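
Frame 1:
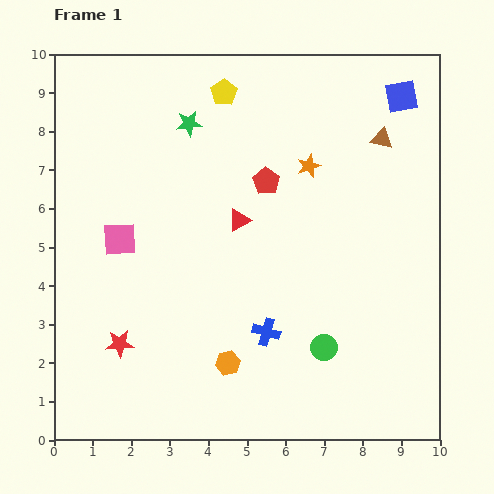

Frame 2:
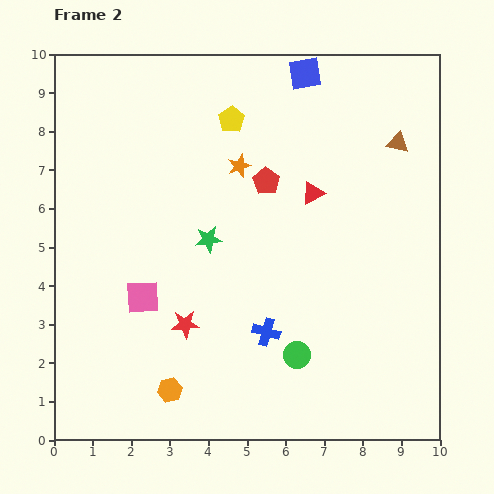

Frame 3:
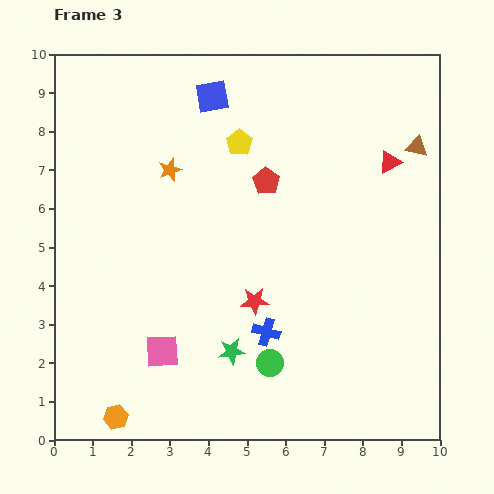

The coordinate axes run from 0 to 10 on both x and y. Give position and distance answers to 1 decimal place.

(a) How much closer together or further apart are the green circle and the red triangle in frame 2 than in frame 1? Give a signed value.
+0.2

Distance in frame 1: 4.0. Distance in frame 2: 4.2.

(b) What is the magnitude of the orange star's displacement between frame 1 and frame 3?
3.6

The orange star moved from (6.6, 7.1) to (3.0, 7.0), a distance of √(3.6² + 0.1²) ≈ 3.6.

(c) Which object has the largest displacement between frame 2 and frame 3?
the green star

(moved 3.0; next 2.5)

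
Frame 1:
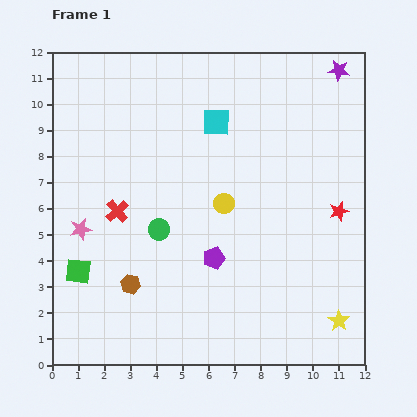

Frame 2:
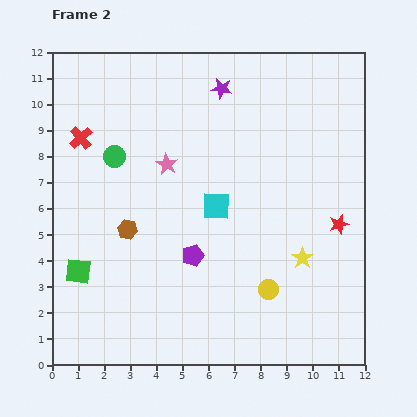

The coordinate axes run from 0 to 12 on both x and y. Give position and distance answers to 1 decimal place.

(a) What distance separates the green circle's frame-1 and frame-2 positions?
3.3

The green circle moved from (4.1, 5.2) to (2.4, 8.0), a distance of √(1.7² + 2.8²) ≈ 3.3.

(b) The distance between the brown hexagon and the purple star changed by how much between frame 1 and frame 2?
-5.0

Distance in frame 1: 11.5. Distance in frame 2: 6.5.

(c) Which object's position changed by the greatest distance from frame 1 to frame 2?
the purple star

(moved 4.6; next 4.1)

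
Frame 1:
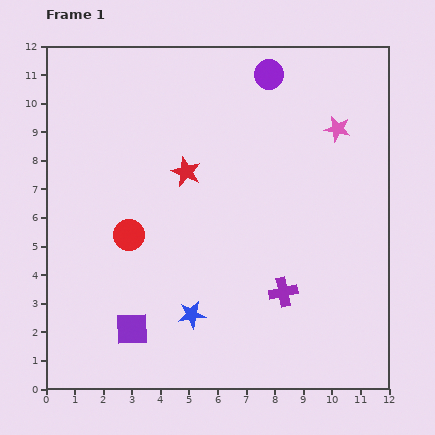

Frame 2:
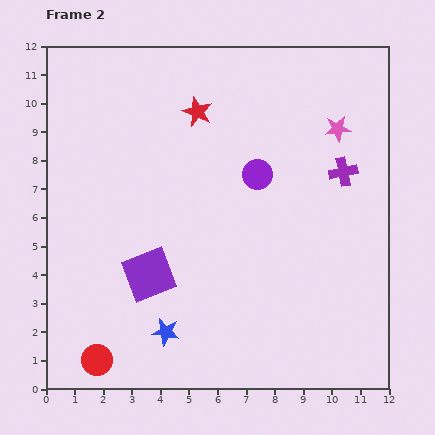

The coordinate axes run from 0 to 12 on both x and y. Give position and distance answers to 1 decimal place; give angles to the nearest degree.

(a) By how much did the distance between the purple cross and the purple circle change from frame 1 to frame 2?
-4.6

Distance in frame 1: 7.6. Distance in frame 2: 3.0.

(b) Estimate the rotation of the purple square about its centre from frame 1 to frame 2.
20° counter-clockwise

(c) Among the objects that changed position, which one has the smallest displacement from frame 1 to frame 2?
the blue star

(moved 1.1)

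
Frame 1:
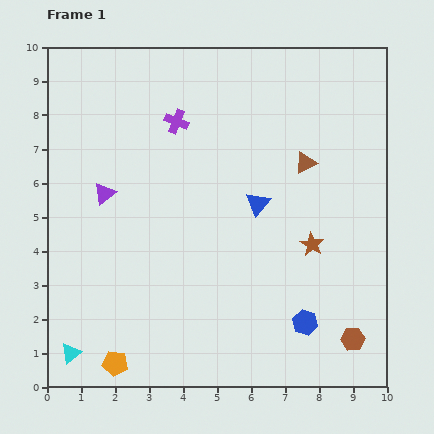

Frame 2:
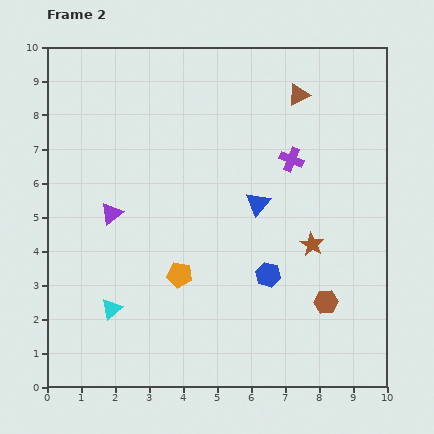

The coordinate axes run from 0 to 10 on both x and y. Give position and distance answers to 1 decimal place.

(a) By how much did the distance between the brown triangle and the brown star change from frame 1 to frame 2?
+2.0

Distance in frame 1: 2.4. Distance in frame 2: 4.4.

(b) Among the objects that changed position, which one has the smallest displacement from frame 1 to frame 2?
the purple triangle

(moved 0.6)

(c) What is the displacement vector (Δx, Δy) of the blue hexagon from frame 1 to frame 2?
(-1.1, 1.4)

The blue hexagon was at (7.6, 1.9) in frame 1 and (6.5, 3.3) in frame 2.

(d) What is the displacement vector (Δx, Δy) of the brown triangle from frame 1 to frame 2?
(-0.2, 2.0)

The brown triangle was at (7.6, 6.6) in frame 1 and (7.4, 8.6) in frame 2.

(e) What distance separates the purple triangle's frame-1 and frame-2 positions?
0.6

The purple triangle moved from (1.7, 5.7) to (1.9, 5.1), a distance of √(0.2² + 0.6²) ≈ 0.6.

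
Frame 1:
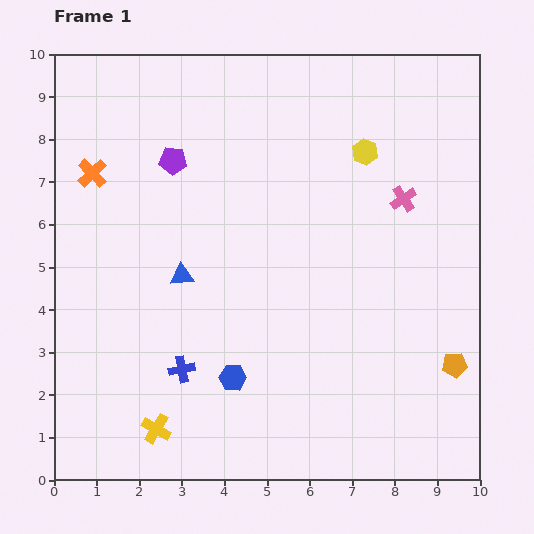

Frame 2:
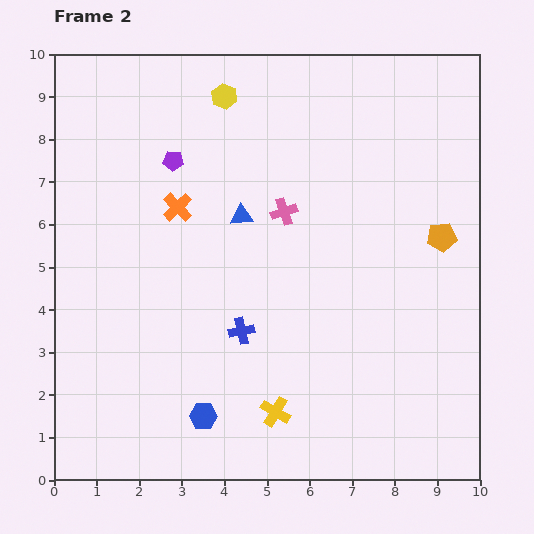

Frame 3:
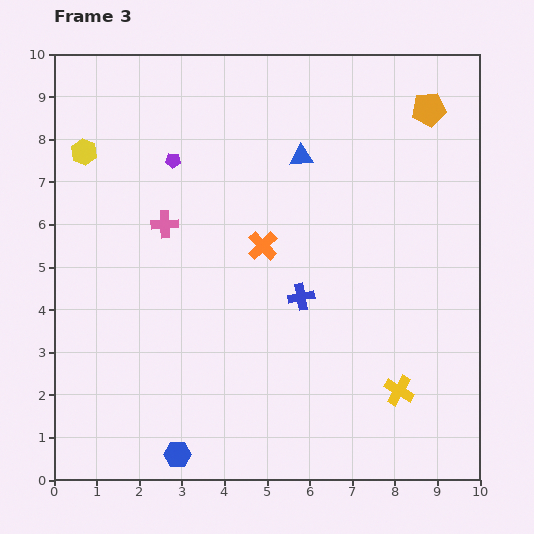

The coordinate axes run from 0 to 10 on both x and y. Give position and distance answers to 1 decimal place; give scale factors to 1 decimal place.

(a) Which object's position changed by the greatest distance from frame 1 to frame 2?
the yellow hexagon

(moved 3.5; next 3.0)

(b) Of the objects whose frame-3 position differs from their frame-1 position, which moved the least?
the blue hexagon

(moved 2.2)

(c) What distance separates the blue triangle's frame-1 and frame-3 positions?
4.0

The blue triangle moved from (3.0, 4.8) to (5.8, 7.6), a distance of √(2.8² + 2.8²) ≈ 4.0.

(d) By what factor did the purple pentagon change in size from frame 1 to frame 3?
0.6×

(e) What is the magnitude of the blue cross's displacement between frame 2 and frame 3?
1.6

The blue cross moved from (4.4, 3.5) to (5.8, 4.3), a distance of √(1.4² + 0.8²) ≈ 1.6.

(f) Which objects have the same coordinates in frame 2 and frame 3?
the purple pentagon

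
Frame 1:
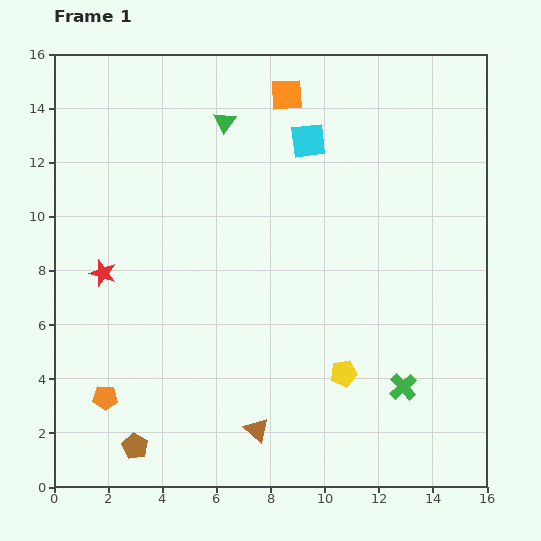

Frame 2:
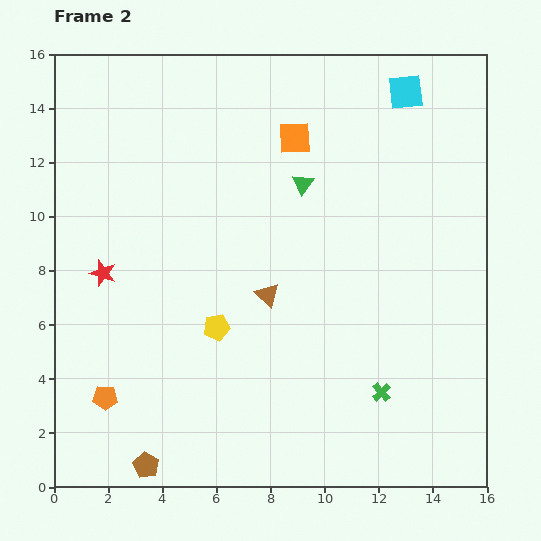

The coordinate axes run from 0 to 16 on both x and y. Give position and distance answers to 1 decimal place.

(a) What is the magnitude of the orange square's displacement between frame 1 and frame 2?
1.6

The orange square moved from (8.6, 14.5) to (8.9, 12.9), a distance of √(0.3² + 1.6²) ≈ 1.6.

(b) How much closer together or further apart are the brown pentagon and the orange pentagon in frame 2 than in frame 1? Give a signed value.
+0.8

Distance in frame 1: 2.1. Distance in frame 2: 2.9.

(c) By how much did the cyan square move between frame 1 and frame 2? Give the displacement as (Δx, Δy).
(3.6, 1.8)

The cyan square was at (9.4, 12.8) in frame 1 and (13.0, 14.6) in frame 2.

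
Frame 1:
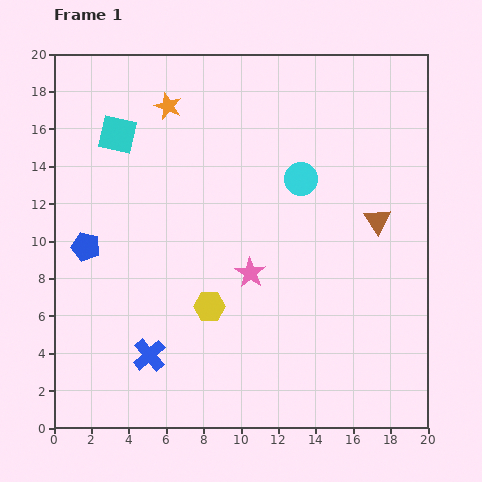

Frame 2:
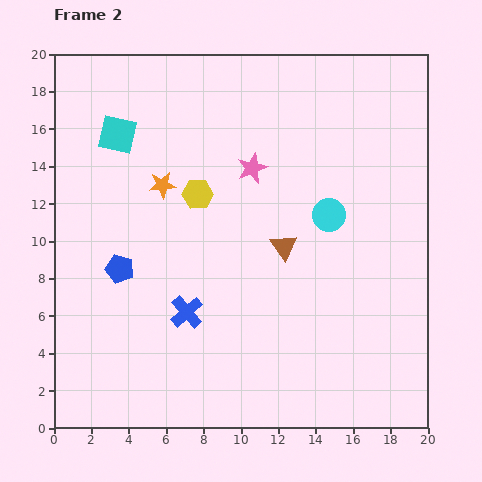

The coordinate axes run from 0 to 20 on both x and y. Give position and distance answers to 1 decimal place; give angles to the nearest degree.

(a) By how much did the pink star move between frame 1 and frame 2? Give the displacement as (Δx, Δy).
(0.1, 5.6)

The pink star was at (10.5, 8.3) in frame 1 and (10.6, 13.9) in frame 2.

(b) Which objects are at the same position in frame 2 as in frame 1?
the cyan square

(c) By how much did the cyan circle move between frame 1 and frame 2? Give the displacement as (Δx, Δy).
(1.5, -1.9)

The cyan circle was at (13.2, 13.3) in frame 1 and (14.7, 11.4) in frame 2.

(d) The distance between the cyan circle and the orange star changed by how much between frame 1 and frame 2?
+0.9

Distance in frame 1: 8.1. Distance in frame 2: 9.0.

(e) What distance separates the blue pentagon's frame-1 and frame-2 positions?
2.2

The blue pentagon moved from (1.7, 9.7) to (3.5, 8.5), a distance of √(1.8² + 1.2²) ≈ 2.2.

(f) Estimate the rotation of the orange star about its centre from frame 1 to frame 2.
27° counter-clockwise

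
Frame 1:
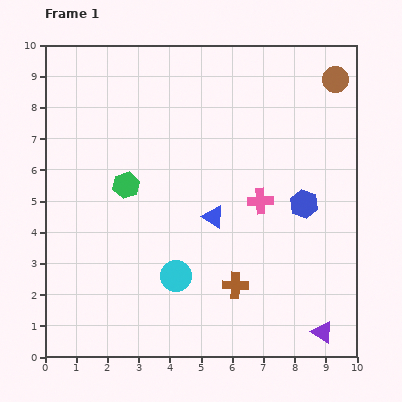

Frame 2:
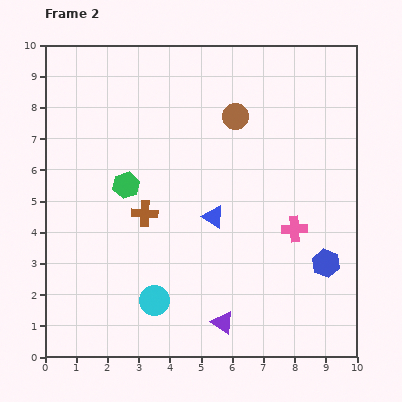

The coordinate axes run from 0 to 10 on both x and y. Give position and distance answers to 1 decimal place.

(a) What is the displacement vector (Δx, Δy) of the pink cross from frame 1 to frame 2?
(1.1, -0.9)

The pink cross was at (6.9, 5.0) in frame 1 and (8.0, 4.1) in frame 2.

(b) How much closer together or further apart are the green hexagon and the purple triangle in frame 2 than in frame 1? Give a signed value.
-2.5

Distance in frame 1: 7.9. Distance in frame 2: 5.4.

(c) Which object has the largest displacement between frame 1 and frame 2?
the brown cross

(moved 3.7; next 3.4)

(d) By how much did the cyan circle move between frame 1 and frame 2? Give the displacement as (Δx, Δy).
(-0.7, -0.8)

The cyan circle was at (4.2, 2.6) in frame 1 and (3.5, 1.8) in frame 2.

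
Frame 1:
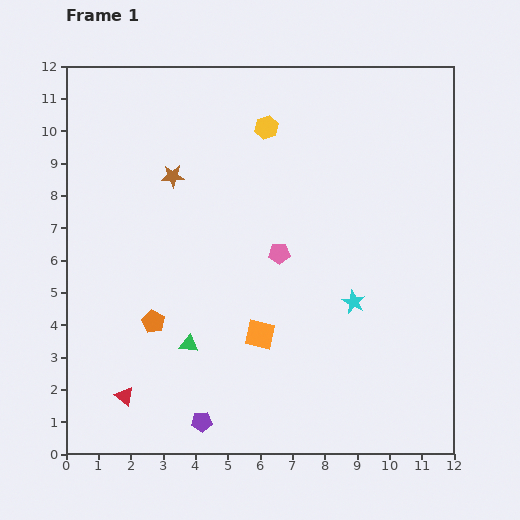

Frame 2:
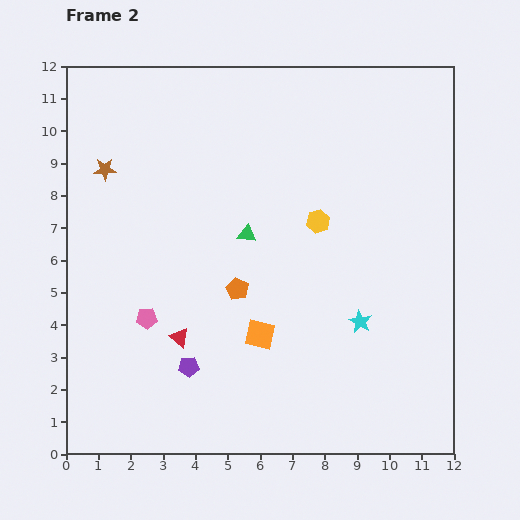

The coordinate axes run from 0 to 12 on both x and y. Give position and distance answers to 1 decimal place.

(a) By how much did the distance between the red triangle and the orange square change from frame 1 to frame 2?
-2.1

Distance in frame 1: 4.6. Distance in frame 2: 2.5.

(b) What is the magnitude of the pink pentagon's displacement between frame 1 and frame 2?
4.6

The pink pentagon moved from (6.6, 6.2) to (2.5, 4.2), a distance of √(4.1² + 2.0²) ≈ 4.6.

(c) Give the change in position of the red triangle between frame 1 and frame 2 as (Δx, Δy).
(1.7, 1.8)

The red triangle was at (1.8, 1.8) in frame 1 and (3.5, 3.6) in frame 2.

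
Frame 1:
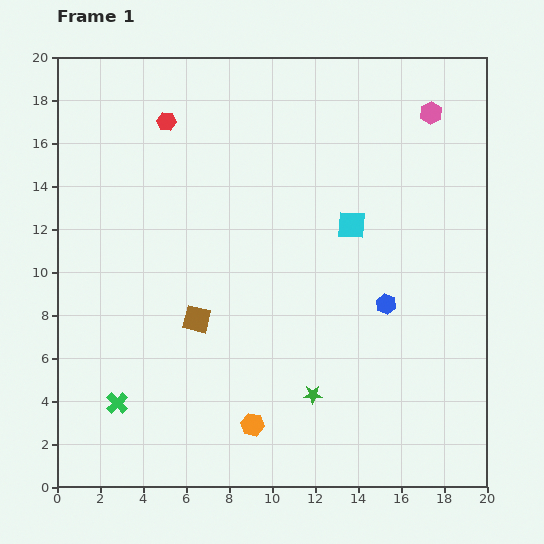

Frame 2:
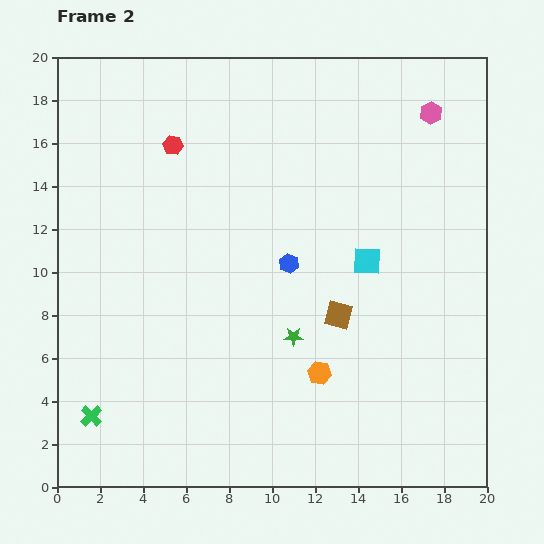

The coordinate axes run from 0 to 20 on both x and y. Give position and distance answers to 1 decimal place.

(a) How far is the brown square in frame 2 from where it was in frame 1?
6.6

The brown square moved from (6.5, 7.8) to (13.1, 8.0), a distance of √(6.6² + 0.2²) ≈ 6.6.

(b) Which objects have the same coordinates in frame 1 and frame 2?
the pink hexagon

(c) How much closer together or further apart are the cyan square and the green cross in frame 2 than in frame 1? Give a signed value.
+1.0

Distance in frame 1: 13.7. Distance in frame 2: 14.7.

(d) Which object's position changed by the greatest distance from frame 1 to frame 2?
the brown square

(moved 6.6; next 4.9)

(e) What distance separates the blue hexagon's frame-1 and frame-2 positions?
4.9

The blue hexagon moved from (15.3, 8.5) to (10.8, 10.4), a distance of √(4.5² + 1.9²) ≈ 4.9.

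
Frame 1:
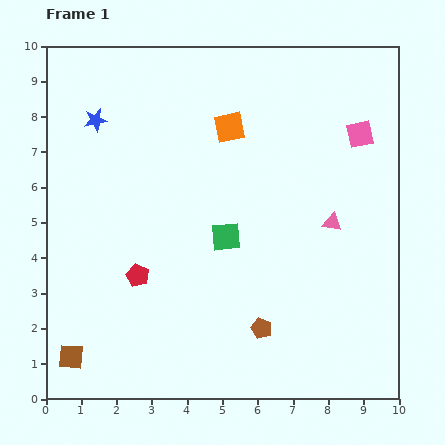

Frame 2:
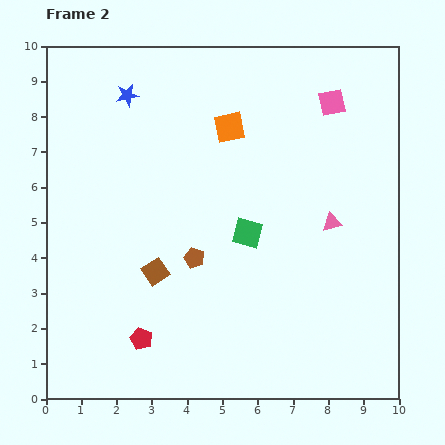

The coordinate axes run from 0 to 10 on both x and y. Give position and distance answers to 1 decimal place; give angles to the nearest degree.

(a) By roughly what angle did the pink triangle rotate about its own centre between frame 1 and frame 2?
26° counter-clockwise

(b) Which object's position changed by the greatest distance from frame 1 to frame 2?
the brown square

(moved 3.4; next 2.8)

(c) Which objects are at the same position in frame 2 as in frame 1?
the pink triangle, the orange square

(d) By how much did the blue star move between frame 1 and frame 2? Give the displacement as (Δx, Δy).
(0.9, 0.7)

The blue star was at (1.4, 7.9) in frame 1 and (2.3, 8.6) in frame 2.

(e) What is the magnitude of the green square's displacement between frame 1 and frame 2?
0.6

The green square moved from (5.1, 4.6) to (5.7, 4.7), a distance of √(0.6² + 0.1²) ≈ 0.6.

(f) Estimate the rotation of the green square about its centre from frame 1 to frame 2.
21° clockwise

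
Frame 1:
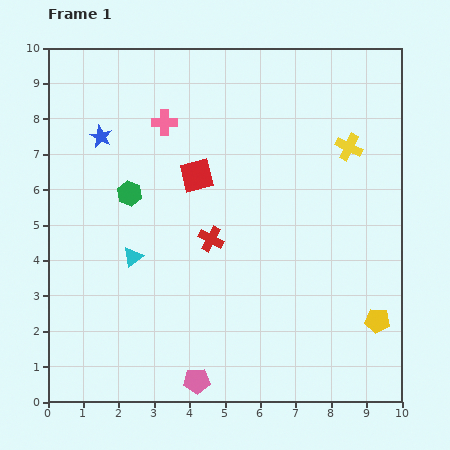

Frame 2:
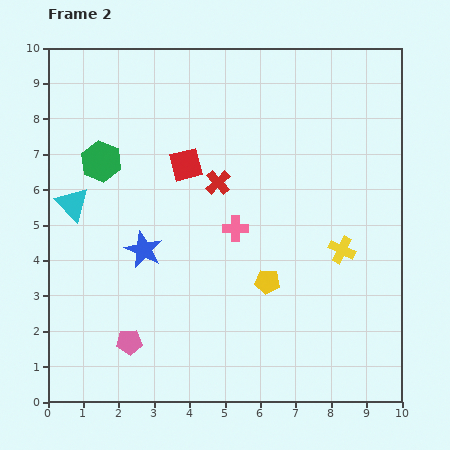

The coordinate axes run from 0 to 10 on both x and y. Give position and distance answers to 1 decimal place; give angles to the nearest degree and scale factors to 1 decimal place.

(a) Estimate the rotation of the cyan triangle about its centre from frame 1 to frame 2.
38° counter-clockwise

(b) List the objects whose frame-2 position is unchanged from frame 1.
none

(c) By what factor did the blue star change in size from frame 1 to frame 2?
1.6×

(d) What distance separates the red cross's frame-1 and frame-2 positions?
1.6

The red cross moved from (4.6, 4.6) to (4.8, 6.2), a distance of √(0.2² + 1.6²) ≈ 1.6.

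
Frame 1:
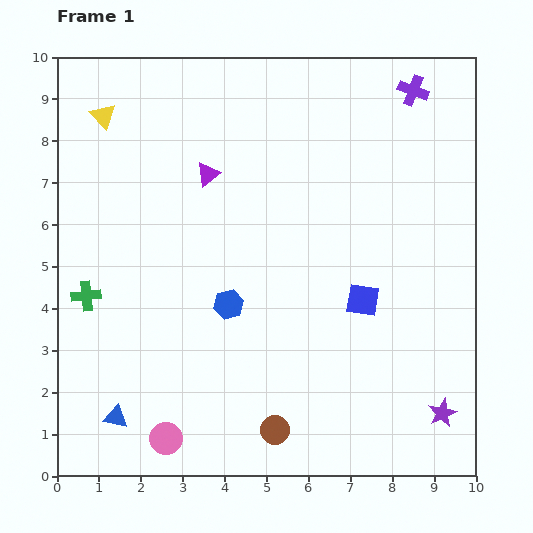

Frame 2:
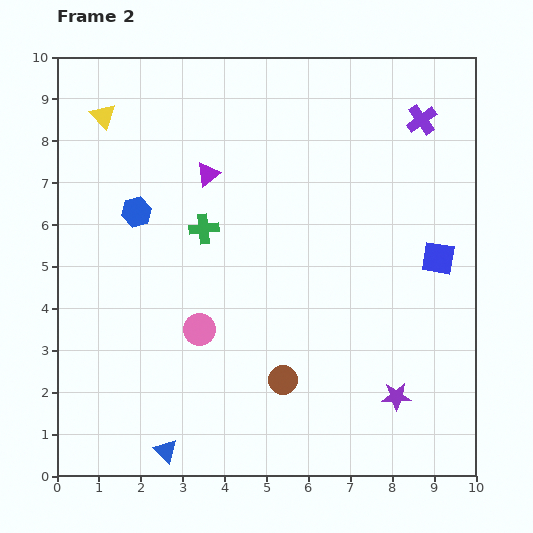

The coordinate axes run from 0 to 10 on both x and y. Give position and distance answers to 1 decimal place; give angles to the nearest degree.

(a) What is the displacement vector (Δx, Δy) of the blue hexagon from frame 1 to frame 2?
(-2.2, 2.2)

The blue hexagon was at (4.1, 4.1) in frame 1 and (1.9, 6.3) in frame 2.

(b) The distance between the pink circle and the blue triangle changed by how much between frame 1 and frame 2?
+1.7

Distance in frame 1: 1.3. Distance in frame 2: 3.0.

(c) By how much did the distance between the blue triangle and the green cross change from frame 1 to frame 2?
+2.4

Distance in frame 1: 3.0. Distance in frame 2: 5.4.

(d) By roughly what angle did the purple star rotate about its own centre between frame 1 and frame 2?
24° clockwise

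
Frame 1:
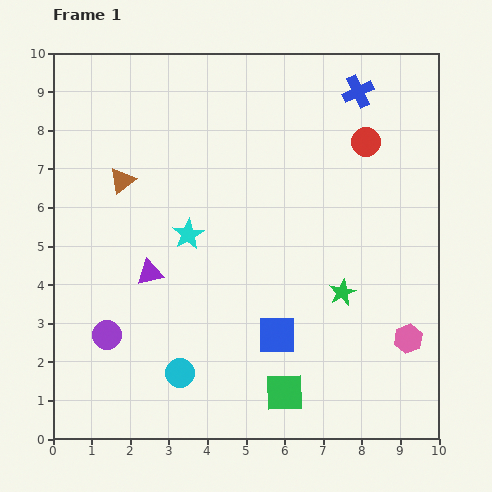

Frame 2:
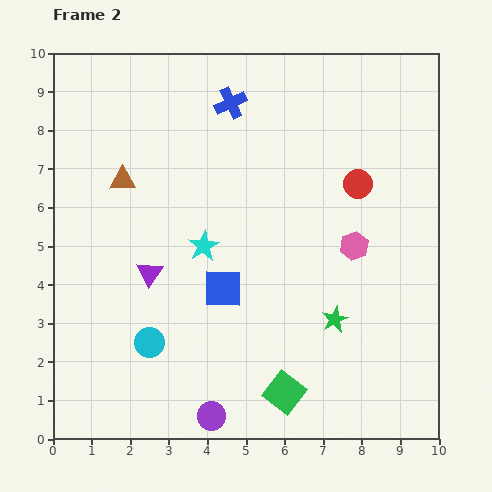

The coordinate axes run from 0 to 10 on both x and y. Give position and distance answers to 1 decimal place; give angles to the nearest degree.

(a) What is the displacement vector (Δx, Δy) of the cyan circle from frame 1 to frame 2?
(-0.8, 0.8)

The cyan circle was at (3.3, 1.7) in frame 1 and (2.5, 2.5) in frame 2.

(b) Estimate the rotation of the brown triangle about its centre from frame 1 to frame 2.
37° clockwise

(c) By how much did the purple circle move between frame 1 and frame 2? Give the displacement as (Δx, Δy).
(2.7, -2.1)

The purple circle was at (1.4, 2.7) in frame 1 and (4.1, 0.6) in frame 2.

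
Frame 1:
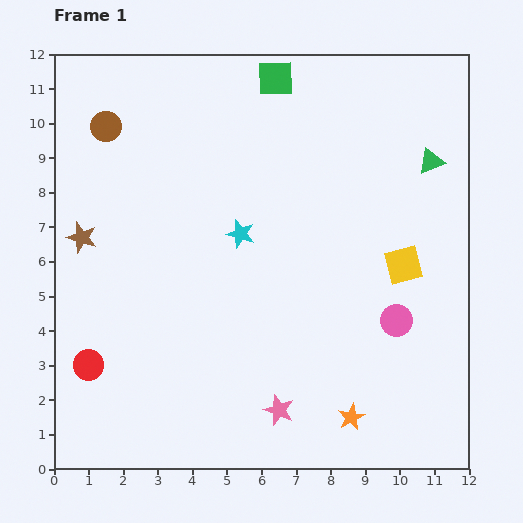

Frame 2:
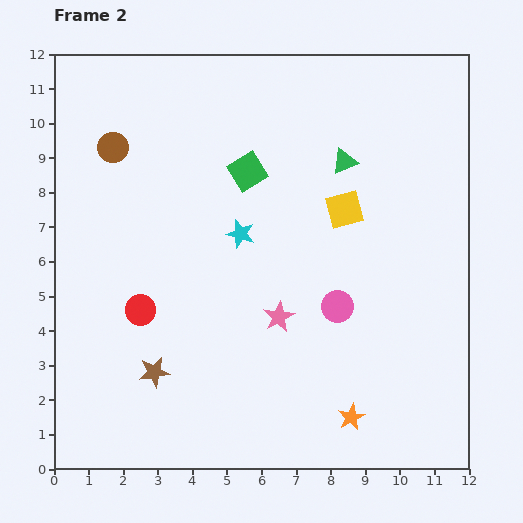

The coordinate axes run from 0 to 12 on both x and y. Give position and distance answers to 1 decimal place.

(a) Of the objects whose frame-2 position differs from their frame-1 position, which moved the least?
the brown circle

(moved 0.6)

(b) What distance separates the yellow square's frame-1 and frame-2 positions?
2.3

The yellow square moved from (10.1, 5.9) to (8.4, 7.5), a distance of √(1.7² + 1.6²) ≈ 2.3.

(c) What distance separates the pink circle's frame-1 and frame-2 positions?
1.7

The pink circle moved from (9.9, 4.3) to (8.2, 4.7), a distance of √(1.7² + 0.4²) ≈ 1.7.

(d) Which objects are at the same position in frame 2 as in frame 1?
the cyan star, the orange star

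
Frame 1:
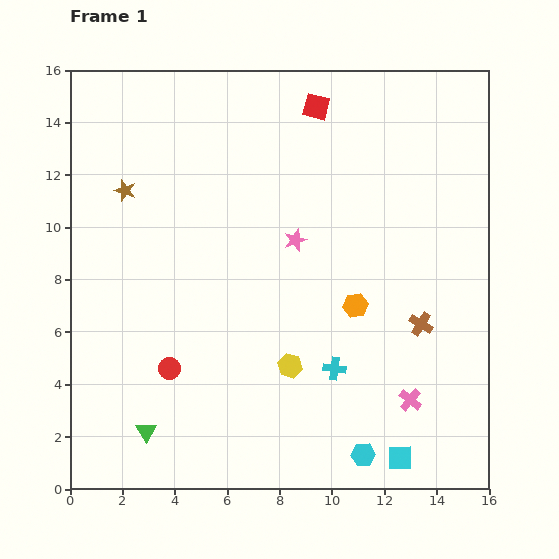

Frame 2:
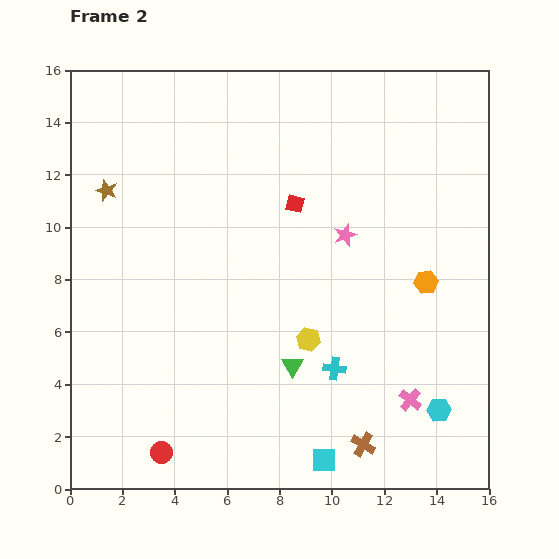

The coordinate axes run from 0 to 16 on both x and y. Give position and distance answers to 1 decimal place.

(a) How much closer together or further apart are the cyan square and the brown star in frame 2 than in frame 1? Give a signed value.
-1.4

Distance in frame 1: 14.6. Distance in frame 2: 13.2.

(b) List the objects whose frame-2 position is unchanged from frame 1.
the cyan cross, the pink cross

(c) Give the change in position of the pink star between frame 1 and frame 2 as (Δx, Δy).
(1.9, 0.2)

The pink star was at (8.6, 9.5) in frame 1 and (10.5, 9.7) in frame 2.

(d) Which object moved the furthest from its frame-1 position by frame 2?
the green triangle

(moved 6.1; next 5.1)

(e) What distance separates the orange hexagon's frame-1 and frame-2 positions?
2.8

The orange hexagon moved from (10.9, 7.0) to (13.6, 7.9), a distance of √(2.7² + 0.9²) ≈ 2.8.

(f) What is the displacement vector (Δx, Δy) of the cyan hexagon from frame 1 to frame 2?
(2.9, 1.7)

The cyan hexagon was at (11.2, 1.3) in frame 1 and (14.1, 3.0) in frame 2.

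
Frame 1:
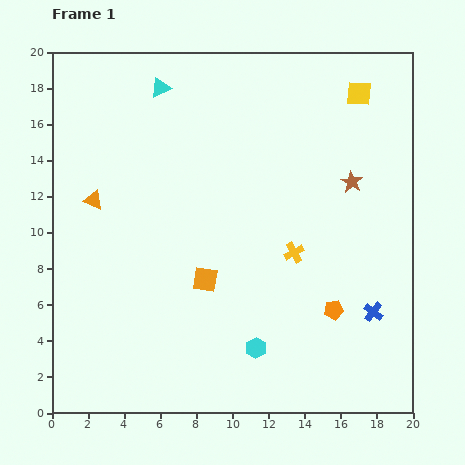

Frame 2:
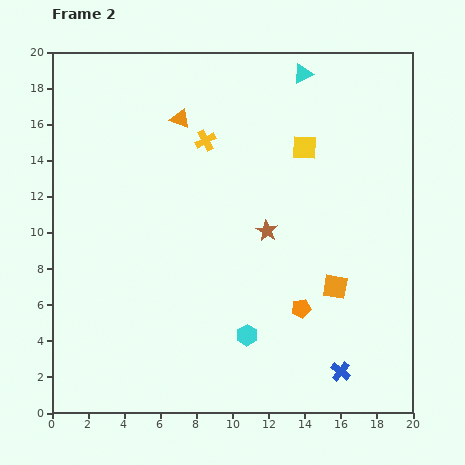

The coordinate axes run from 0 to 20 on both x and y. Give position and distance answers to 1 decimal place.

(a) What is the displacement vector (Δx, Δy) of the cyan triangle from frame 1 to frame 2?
(7.9, 0.8)

The cyan triangle was at (6.0, 18.0) in frame 1 and (13.9, 18.8) in frame 2.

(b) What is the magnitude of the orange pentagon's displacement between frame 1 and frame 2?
1.8

The orange pentagon moved from (15.6, 5.7) to (13.8, 5.8), a distance of √(1.8² + 0.1²) ≈ 1.8.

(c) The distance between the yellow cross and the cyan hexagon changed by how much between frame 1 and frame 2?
+5.3

Distance in frame 1: 5.7. Distance in frame 2: 11.0.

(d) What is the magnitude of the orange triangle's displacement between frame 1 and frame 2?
6.6

The orange triangle moved from (2.3, 11.8) to (7.1, 16.3), a distance of √(4.8² + 4.5²) ≈ 6.6.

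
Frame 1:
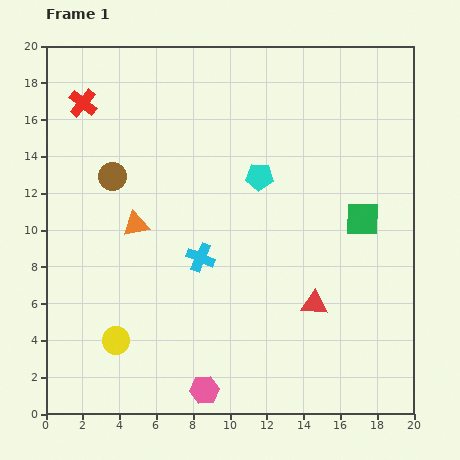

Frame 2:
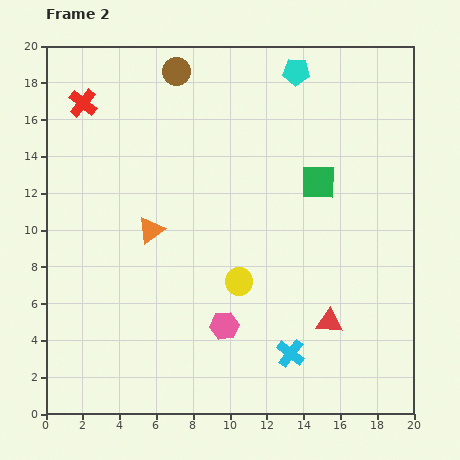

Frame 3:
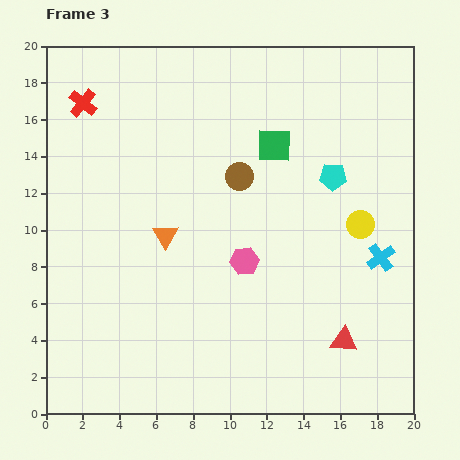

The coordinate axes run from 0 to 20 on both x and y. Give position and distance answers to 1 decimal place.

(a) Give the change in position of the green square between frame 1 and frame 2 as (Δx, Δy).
(-2.4, 2.0)

The green square was at (17.2, 10.6) in frame 1 and (14.8, 12.6) in frame 2.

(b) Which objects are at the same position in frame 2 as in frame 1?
the red cross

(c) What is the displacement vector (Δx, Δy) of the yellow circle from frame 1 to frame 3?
(13.3, 6.3)

The yellow circle was at (3.8, 4.0) in frame 1 and (17.1, 10.3) in frame 3.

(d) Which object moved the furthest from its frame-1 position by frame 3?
the yellow circle

(moved 14.7; next 9.8)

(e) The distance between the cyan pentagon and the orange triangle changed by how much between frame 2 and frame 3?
-2.1

Distance in frame 2: 11.7. Distance in frame 3: 9.6.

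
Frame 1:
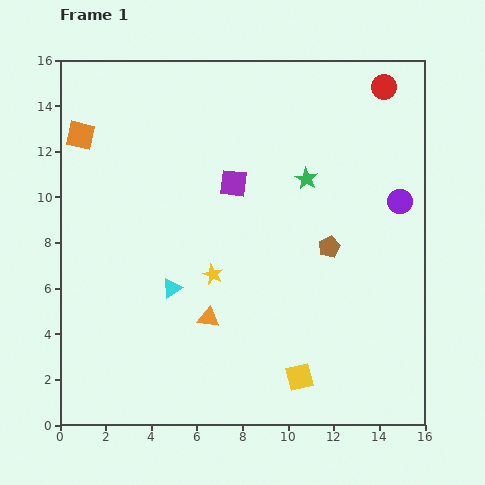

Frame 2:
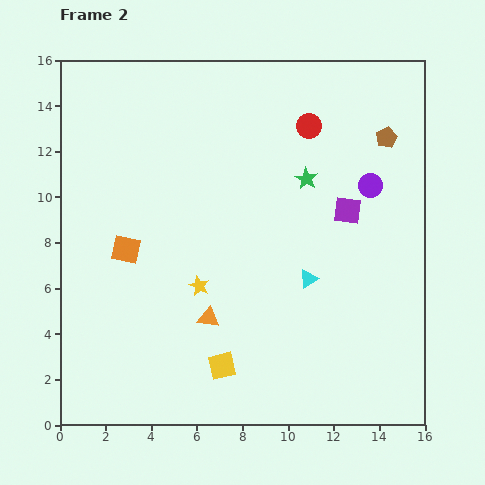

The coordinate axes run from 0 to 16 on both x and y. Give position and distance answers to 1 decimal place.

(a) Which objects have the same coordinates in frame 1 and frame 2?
the orange triangle, the green star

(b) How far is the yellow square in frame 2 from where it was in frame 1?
3.4

The yellow square moved from (10.5, 2.1) to (7.1, 2.6), a distance of √(3.4² + 0.5²) ≈ 3.4.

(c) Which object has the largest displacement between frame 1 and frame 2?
the cyan triangle

(moved 6.0; next 5.4)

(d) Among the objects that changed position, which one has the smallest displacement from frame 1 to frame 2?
the yellow star

(moved 0.8)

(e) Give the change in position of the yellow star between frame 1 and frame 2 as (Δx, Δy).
(-0.6, -0.5)

The yellow star was at (6.7, 6.6) in frame 1 and (6.1, 6.1) in frame 2.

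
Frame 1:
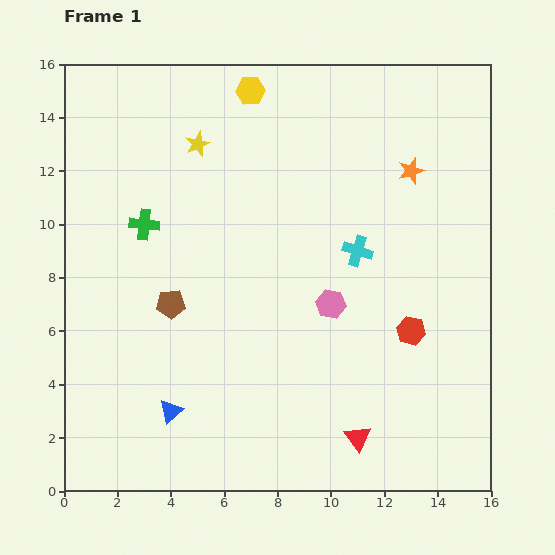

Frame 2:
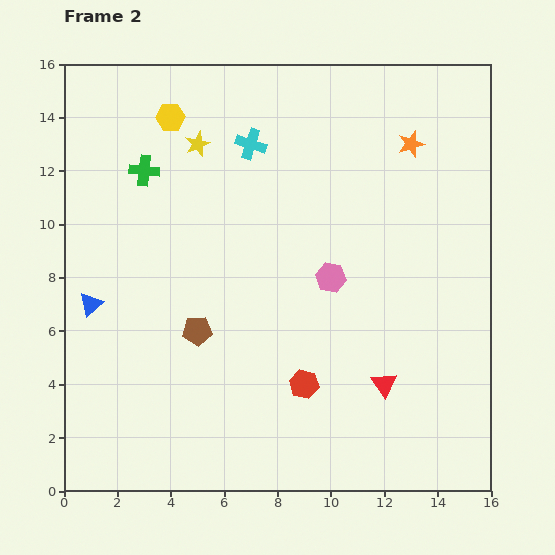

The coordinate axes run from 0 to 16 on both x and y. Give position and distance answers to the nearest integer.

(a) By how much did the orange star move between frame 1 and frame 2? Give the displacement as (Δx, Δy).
(0, 1)

The orange star was at (13, 12) in frame 1 and (13, 13) in frame 2.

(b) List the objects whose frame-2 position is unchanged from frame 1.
the yellow star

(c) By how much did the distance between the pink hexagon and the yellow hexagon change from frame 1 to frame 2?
-1

Distance in frame 1: 9. Distance in frame 2: 8.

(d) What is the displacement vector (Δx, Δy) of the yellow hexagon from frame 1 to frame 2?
(-3, -1)

The yellow hexagon was at (7, 15) in frame 1 and (4, 14) in frame 2.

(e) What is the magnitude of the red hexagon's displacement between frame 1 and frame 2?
4

The red hexagon moved from (13, 6) to (9, 4), a distance of √(4² + 2²) ≈ 4.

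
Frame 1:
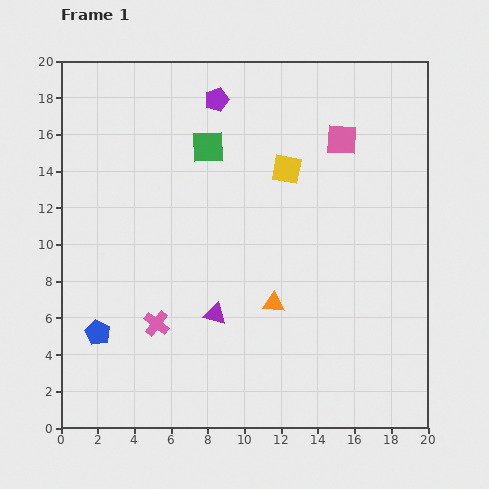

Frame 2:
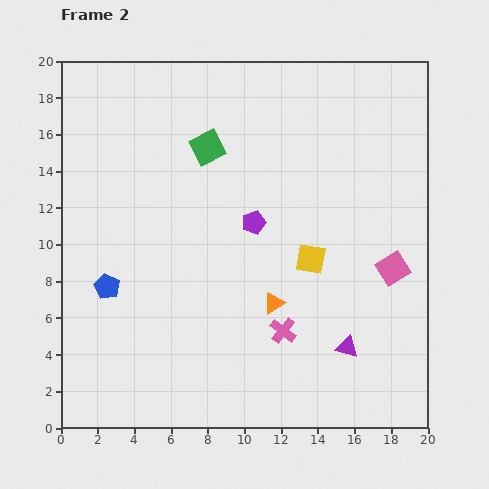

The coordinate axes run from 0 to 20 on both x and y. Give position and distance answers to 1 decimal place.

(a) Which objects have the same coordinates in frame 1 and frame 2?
the orange triangle, the green square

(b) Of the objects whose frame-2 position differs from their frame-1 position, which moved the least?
the blue pentagon

(moved 2.5)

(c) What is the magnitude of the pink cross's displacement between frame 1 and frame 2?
6.9

The pink cross moved from (5.2, 5.7) to (12.1, 5.3), a distance of √(6.9² + 0.4²) ≈ 6.9.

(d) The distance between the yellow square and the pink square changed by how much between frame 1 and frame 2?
+1.1

Distance in frame 1: 3.4. Distance in frame 2: 4.5.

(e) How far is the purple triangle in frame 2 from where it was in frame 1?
7.4

The purple triangle moved from (8.4, 6.2) to (15.6, 4.4), a distance of √(7.2² + 1.8²) ≈ 7.4.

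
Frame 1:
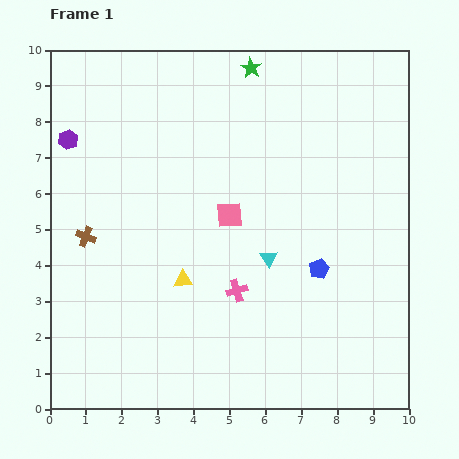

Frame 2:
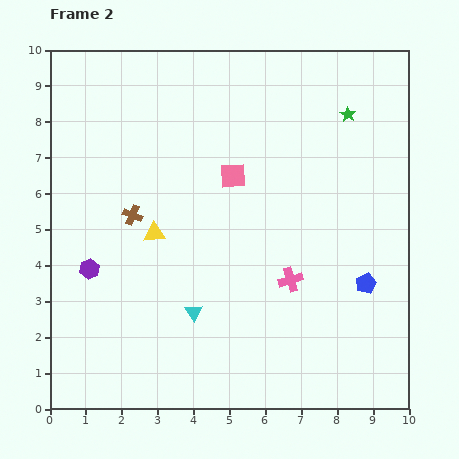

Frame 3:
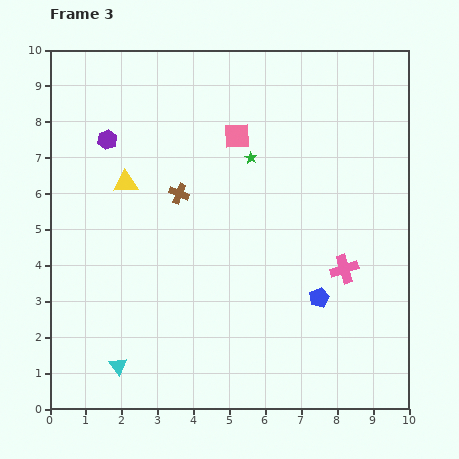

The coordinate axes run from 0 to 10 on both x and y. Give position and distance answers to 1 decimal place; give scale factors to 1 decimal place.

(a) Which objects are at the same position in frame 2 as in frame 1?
none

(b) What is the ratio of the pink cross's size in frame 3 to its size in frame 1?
1.3×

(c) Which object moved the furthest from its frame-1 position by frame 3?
the cyan triangle

(moved 5.2; next 3.1)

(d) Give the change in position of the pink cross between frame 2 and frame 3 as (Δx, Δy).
(1.5, 0.3)

The pink cross was at (6.7, 3.6) in frame 2 and (8.2, 3.9) in frame 3.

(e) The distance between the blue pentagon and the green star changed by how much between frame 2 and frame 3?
-0.4

Distance in frame 2: 4.7. Distance in frame 3: 4.3.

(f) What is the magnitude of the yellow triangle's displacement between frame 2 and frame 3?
1.6

The yellow triangle moved from (2.9, 4.9) to (2.1, 6.3), a distance of √(0.8² + 1.4²) ≈ 1.6.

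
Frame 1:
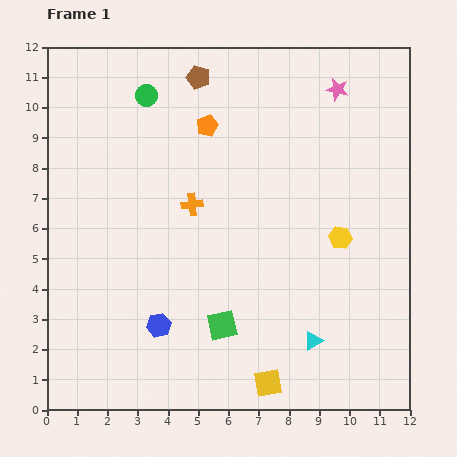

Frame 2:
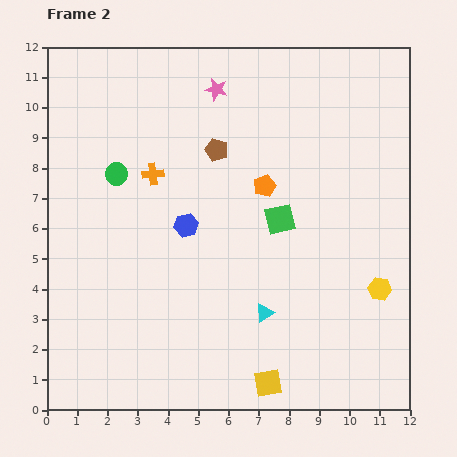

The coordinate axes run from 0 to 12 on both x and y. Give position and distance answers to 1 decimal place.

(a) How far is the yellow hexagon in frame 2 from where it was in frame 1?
2.1

The yellow hexagon moved from (9.7, 5.7) to (11.0, 4.0), a distance of √(1.3² + 1.7²) ≈ 2.1.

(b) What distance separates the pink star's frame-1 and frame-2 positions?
4.0

The pink star moved from (9.6, 10.6) to (5.6, 10.6), a distance of √(4.0² + 0.0²) ≈ 4.0.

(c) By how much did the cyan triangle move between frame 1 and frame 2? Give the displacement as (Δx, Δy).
(-1.6, 0.9)

The cyan triangle was at (8.8, 2.3) in frame 1 and (7.2, 3.2) in frame 2.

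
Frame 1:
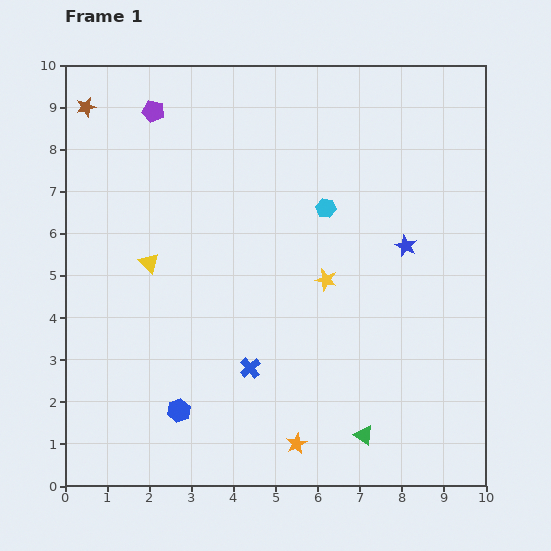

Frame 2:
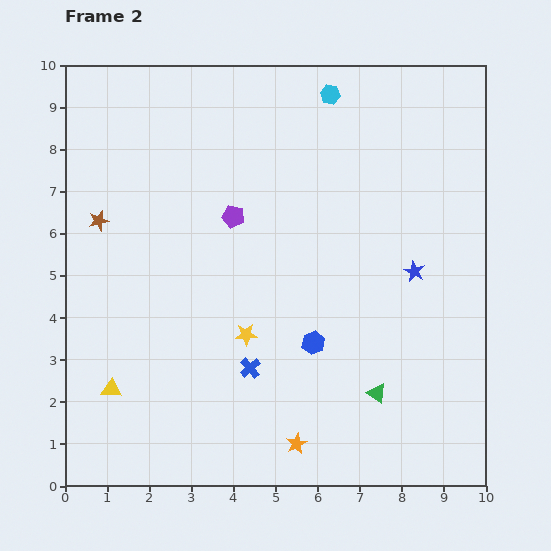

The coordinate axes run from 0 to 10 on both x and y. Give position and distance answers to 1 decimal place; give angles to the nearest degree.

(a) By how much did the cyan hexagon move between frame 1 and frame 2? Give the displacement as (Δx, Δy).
(0.1, 2.7)

The cyan hexagon was at (6.2, 6.6) in frame 1 and (6.3, 9.3) in frame 2.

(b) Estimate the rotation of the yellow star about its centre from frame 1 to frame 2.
18° counter-clockwise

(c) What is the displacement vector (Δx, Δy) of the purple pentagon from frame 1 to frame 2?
(1.9, -2.5)

The purple pentagon was at (2.1, 8.9) in frame 1 and (4.0, 6.4) in frame 2.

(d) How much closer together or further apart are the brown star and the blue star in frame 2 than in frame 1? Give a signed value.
-0.7

Distance in frame 1: 8.3. Distance in frame 2: 7.6.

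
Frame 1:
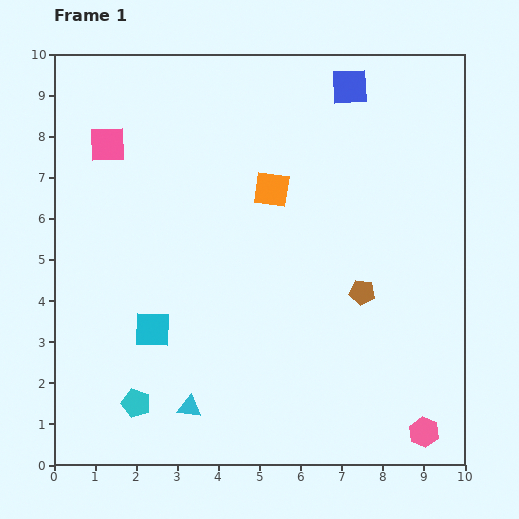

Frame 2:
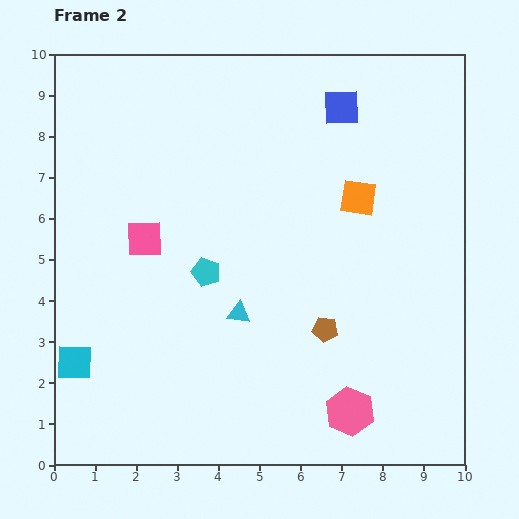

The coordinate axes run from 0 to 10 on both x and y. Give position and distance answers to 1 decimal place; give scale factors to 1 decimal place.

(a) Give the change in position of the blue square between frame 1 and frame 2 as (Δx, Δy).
(-0.2, -0.5)

The blue square was at (7.2, 9.2) in frame 1 and (7.0, 8.7) in frame 2.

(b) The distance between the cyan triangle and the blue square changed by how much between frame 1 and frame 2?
-3.1

Distance in frame 1: 8.7. Distance in frame 2: 5.6.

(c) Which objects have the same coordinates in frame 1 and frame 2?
none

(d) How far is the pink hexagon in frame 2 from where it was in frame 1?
1.9

The pink hexagon moved from (9.0, 0.8) to (7.2, 1.3), a distance of √(1.8² + 0.5²) ≈ 1.9.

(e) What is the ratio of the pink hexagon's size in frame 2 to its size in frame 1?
1.6×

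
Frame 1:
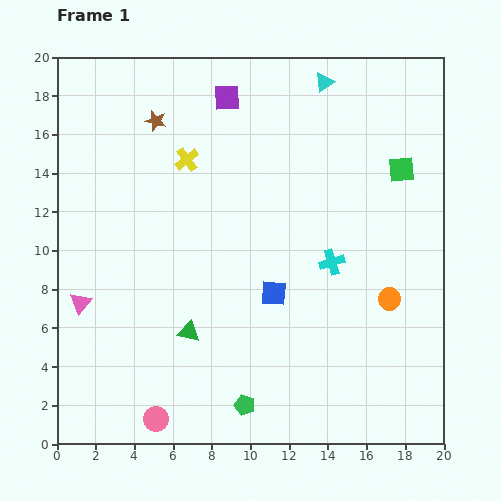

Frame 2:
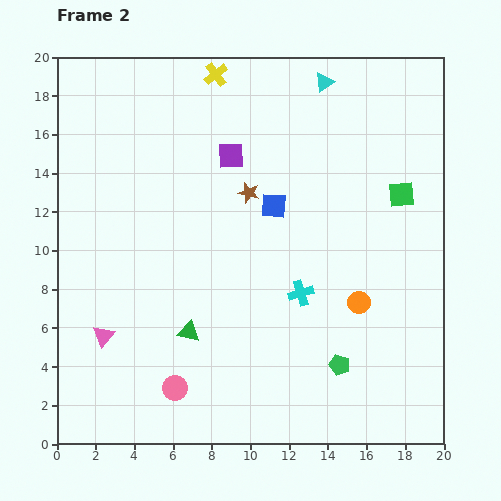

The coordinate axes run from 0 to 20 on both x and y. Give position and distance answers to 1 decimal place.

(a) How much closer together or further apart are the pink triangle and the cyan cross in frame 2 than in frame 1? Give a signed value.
-2.8

Distance in frame 1: 13.2. Distance in frame 2: 10.4.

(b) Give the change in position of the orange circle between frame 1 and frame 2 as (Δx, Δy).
(-1.6, -0.2)

The orange circle was at (17.2, 7.5) in frame 1 and (15.6, 7.3) in frame 2.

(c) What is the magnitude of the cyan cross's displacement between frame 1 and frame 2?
2.3

The cyan cross moved from (14.2, 9.4) to (12.6, 7.8), a distance of √(1.6² + 1.6²) ≈ 2.3.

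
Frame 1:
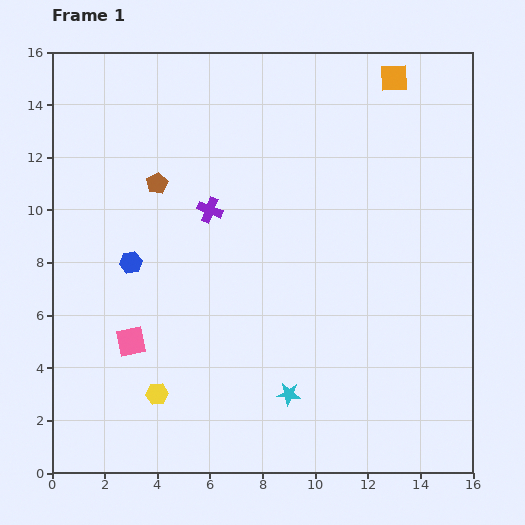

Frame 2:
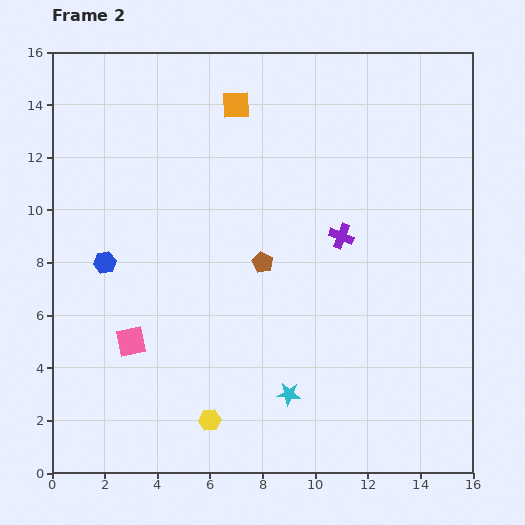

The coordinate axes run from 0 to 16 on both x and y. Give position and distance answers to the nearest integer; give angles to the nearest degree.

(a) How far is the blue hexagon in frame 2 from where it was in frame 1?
1

The blue hexagon moved from (3, 8) to (2, 8), a distance of √(1² + 0²) ≈ 1.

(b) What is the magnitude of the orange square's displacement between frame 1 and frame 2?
6

The orange square moved from (13, 15) to (7, 14), a distance of √(6² + 1²) ≈ 6.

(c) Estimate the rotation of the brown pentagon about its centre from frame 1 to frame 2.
16° counter-clockwise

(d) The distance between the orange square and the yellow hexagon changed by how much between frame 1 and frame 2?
-3

Distance in frame 1: 15. Distance in frame 2: 12.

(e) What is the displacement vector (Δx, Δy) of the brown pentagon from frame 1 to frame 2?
(4, -3)

The brown pentagon was at (4, 11) in frame 1 and (8, 8) in frame 2.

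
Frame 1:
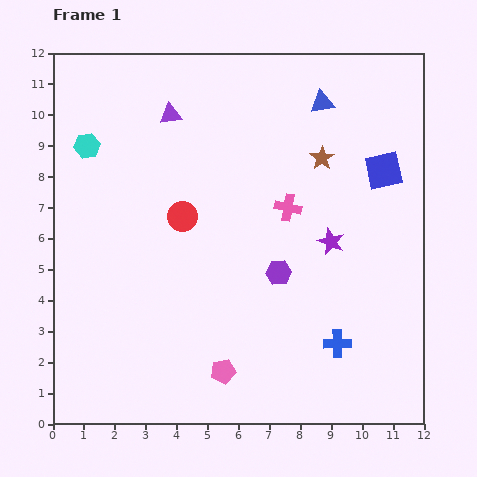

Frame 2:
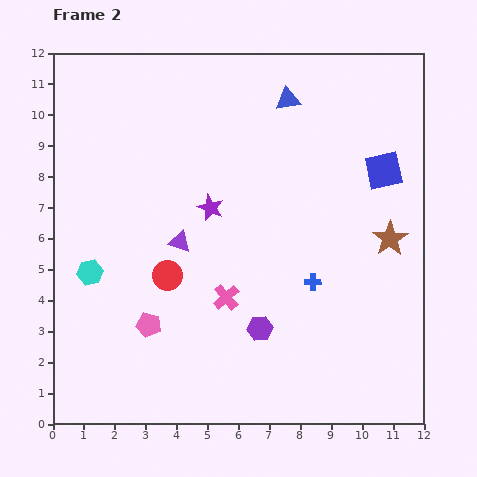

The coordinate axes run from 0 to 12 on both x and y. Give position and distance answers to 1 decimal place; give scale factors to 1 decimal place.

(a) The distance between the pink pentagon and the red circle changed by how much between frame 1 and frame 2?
-3.5

Distance in frame 1: 5.2. Distance in frame 2: 1.7.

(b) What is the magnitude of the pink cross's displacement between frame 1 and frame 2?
3.5

The pink cross moved from (7.6, 7.0) to (5.6, 4.1), a distance of √(2.0² + 2.9²) ≈ 3.5.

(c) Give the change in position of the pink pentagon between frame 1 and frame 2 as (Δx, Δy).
(-2.4, 1.5)

The pink pentagon was at (5.5, 1.7) in frame 1 and (3.1, 3.2) in frame 2.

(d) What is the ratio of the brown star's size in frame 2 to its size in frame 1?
1.4×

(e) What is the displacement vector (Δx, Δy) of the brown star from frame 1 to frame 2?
(2.2, -2.6)

The brown star was at (8.7, 8.6) in frame 1 and (10.9, 6.0) in frame 2.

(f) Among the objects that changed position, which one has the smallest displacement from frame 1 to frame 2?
the blue triangle

(moved 1.1)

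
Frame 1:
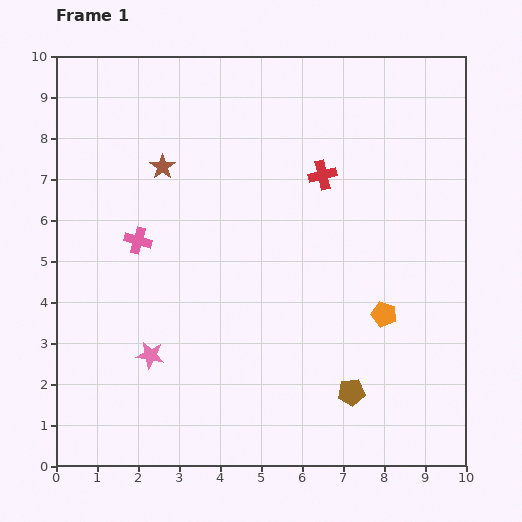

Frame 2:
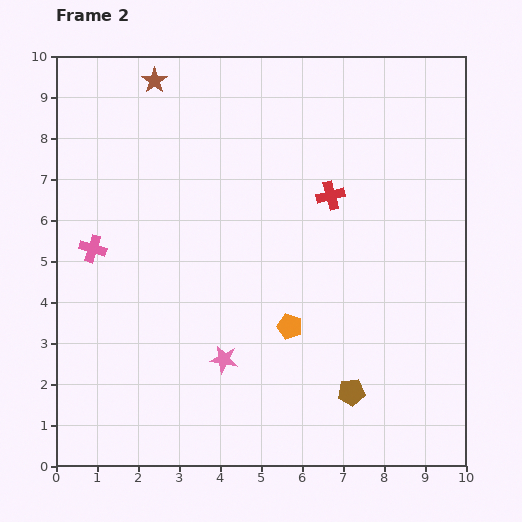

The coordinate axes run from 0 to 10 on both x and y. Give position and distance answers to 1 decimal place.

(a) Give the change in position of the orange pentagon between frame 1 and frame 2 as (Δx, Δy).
(-2.3, -0.3)

The orange pentagon was at (8.0, 3.7) in frame 1 and (5.7, 3.4) in frame 2.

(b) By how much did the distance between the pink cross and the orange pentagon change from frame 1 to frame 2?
-1.1

Distance in frame 1: 6.3. Distance in frame 2: 5.2.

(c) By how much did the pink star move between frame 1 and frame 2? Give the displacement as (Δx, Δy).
(1.8, -0.1)

The pink star was at (2.3, 2.7) in frame 1 and (4.1, 2.6) in frame 2.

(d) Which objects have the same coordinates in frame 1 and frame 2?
the brown pentagon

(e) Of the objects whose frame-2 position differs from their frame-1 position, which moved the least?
the red cross

(moved 0.5)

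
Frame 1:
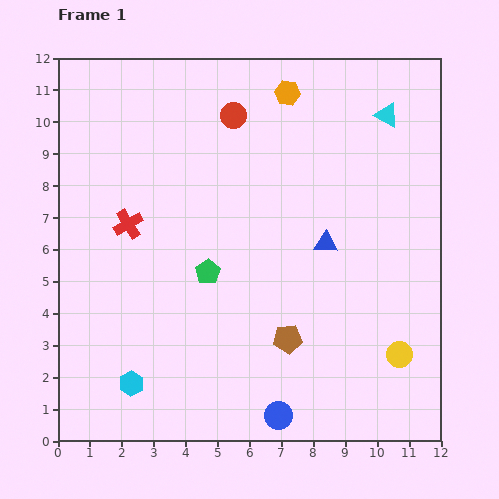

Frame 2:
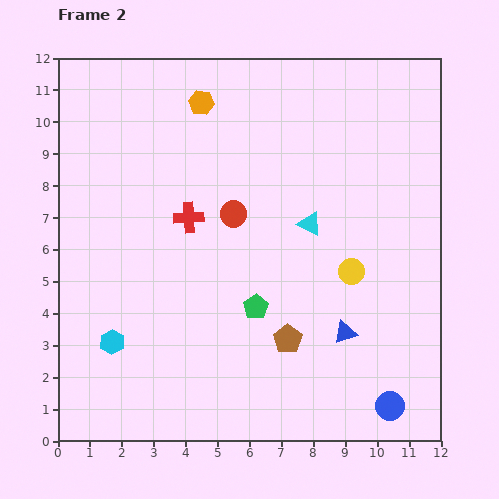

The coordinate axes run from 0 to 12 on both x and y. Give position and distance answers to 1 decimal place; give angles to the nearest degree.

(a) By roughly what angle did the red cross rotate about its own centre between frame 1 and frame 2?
27° clockwise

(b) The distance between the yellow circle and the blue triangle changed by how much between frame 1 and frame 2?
-2.3

Distance in frame 1: 4.2. Distance in frame 2: 1.9.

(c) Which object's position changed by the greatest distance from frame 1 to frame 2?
the cyan triangle

(moved 4.2; next 3.5)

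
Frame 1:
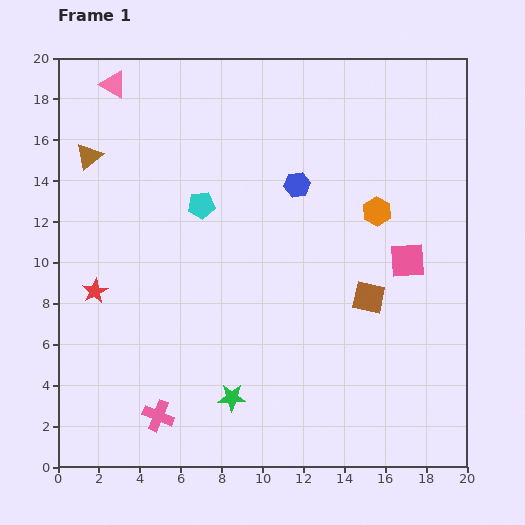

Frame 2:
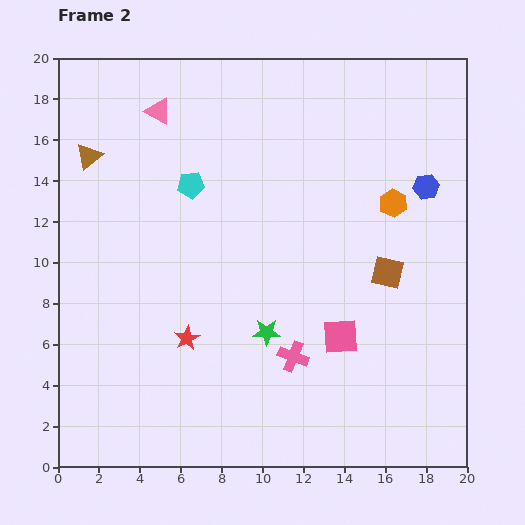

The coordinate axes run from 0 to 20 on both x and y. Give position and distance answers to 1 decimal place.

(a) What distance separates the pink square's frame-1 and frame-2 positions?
5.0

The pink square moved from (17.1, 10.1) to (13.8, 6.4), a distance of √(3.3² + 3.7²) ≈ 5.0.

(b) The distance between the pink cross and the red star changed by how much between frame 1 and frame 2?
-1.5

Distance in frame 1: 6.8. Distance in frame 2: 5.3.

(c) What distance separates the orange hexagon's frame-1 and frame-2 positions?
0.9

The orange hexagon moved from (15.6, 12.5) to (16.4, 12.9), a distance of √(0.8² + 0.4²) ≈ 0.9.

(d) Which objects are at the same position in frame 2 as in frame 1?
the brown triangle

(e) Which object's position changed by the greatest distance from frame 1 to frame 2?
the pink cross

(moved 7.2; next 6.3)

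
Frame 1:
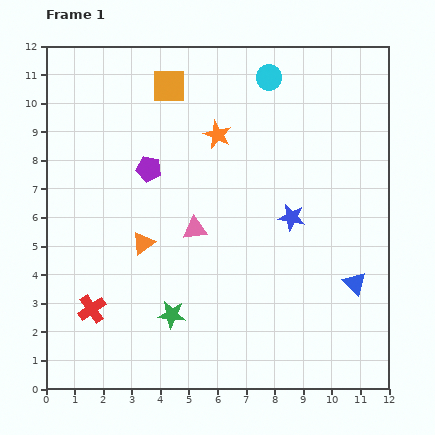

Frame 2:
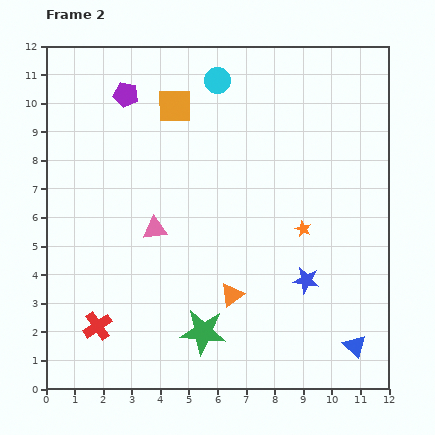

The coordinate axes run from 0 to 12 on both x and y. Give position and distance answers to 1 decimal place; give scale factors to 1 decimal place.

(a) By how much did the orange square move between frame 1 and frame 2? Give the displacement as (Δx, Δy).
(0.2, -0.7)

The orange square was at (4.3, 10.6) in frame 1 and (4.5, 9.9) in frame 2.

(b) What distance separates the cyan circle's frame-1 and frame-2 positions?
1.8

The cyan circle moved from (7.8, 10.9) to (6.0, 10.8), a distance of √(1.8² + 0.1²) ≈ 1.8.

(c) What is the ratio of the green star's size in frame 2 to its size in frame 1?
1.6×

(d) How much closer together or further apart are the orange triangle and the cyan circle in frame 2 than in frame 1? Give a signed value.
+0.2

Distance in frame 1: 7.3. Distance in frame 2: 7.5.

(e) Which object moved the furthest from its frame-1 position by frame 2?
the orange star

(moved 4.5; next 3.6)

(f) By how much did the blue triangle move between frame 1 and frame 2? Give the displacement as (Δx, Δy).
(0.0, -2.2)

The blue triangle was at (10.8, 3.7) in frame 1 and (10.8, 1.5) in frame 2.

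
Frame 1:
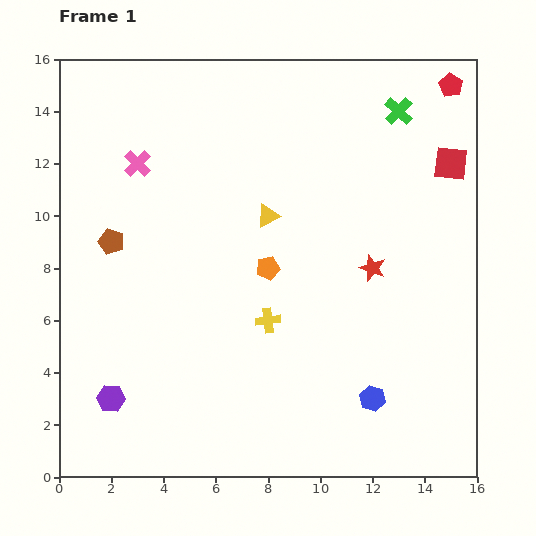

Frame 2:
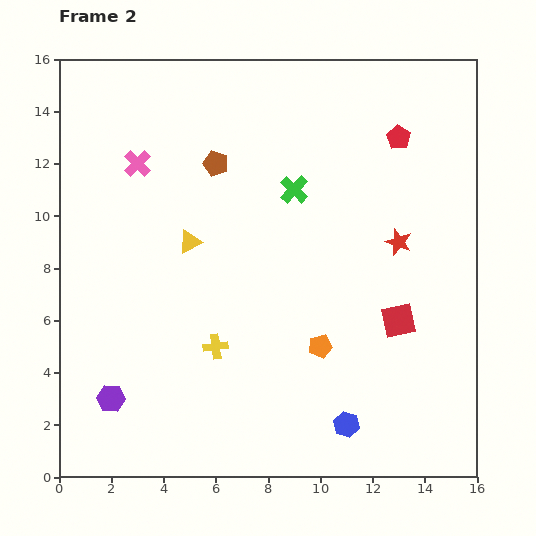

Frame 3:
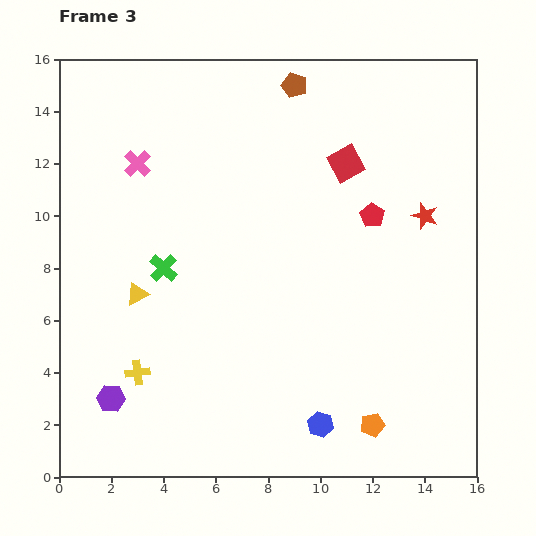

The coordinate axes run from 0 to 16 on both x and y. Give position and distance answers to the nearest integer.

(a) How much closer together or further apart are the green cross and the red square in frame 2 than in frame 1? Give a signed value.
+3

Distance in frame 1: 3. Distance in frame 2: 6.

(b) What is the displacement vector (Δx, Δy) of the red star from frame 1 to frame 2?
(1, 1)

The red star was at (12, 8) in frame 1 and (13, 9) in frame 2.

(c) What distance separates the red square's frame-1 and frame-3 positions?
4

The red square moved from (15, 12) to (11, 12), a distance of √(4² + 0²) ≈ 4.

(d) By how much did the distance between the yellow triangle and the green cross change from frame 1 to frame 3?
-5

Distance in frame 1: 6. Distance in frame 3: 1.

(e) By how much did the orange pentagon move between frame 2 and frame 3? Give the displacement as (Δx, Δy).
(2, -3)

The orange pentagon was at (10, 5) in frame 2 and (12, 2) in frame 3.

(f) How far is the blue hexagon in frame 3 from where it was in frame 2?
1

The blue hexagon moved from (11, 2) to (10, 2), a distance of √(1² + 0²) ≈ 1.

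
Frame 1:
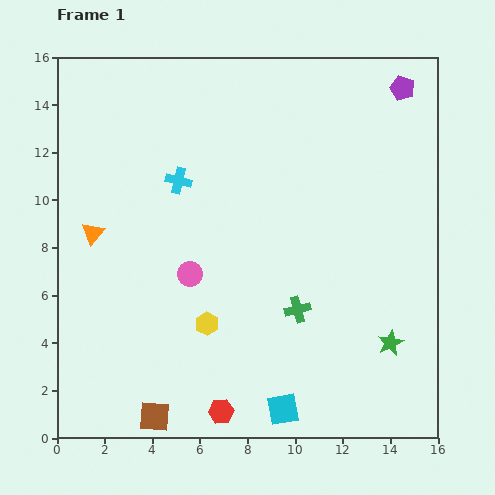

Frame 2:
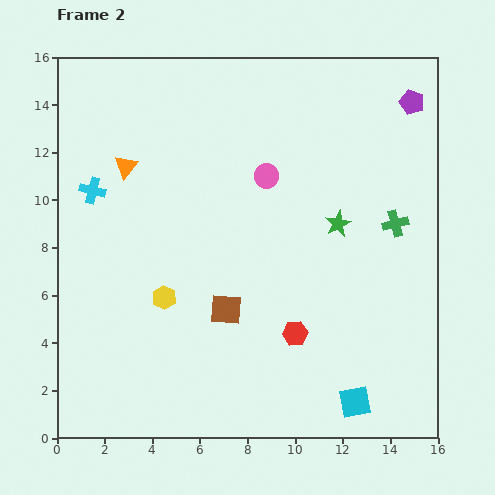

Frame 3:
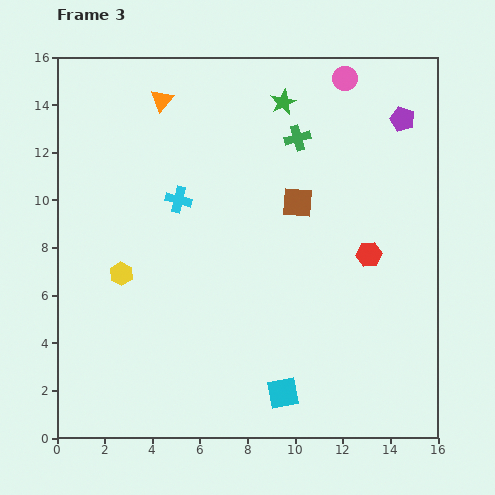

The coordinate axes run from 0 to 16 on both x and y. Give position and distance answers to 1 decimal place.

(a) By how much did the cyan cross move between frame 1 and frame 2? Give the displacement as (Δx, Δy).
(-3.6, -0.4)

The cyan cross was at (5.1, 10.8) in frame 1 and (1.5, 10.4) in frame 2.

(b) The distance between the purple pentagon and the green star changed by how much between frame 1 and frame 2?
-4.7

Distance in frame 1: 10.7. Distance in frame 2: 6.0.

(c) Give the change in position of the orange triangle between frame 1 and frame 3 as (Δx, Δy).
(2.9, 5.6)

The orange triangle was at (1.5, 8.6) in frame 1 and (4.4, 14.2) in frame 3.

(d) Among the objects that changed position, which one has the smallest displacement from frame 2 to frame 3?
the purple pentagon

(moved 0.8)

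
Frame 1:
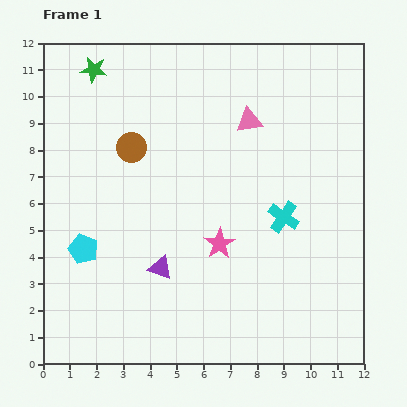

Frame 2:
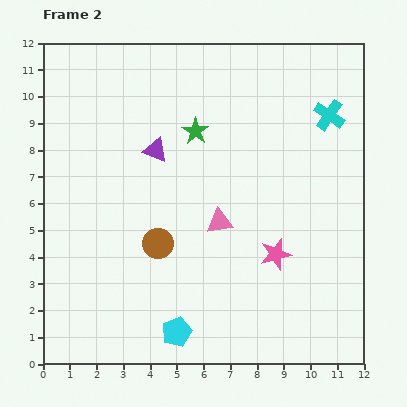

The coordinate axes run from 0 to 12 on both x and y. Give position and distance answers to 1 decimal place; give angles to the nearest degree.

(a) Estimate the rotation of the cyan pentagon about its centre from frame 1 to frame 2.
29° clockwise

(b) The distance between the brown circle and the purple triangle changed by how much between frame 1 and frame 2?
-1.1

Distance in frame 1: 4.6. Distance in frame 2: 3.5.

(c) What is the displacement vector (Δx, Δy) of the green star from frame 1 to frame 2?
(3.8, -2.3)

The green star was at (1.9, 11.0) in frame 1 and (5.7, 8.7) in frame 2.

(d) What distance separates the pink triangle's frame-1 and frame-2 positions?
4.0

The pink triangle moved from (7.7, 9.1) to (6.6, 5.3), a distance of √(1.1² + 3.8²) ≈ 4.0.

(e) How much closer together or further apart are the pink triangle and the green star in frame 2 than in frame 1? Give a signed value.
-2.6

Distance in frame 1: 6.1. Distance in frame 2: 3.5.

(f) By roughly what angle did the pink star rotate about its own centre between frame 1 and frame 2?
19° clockwise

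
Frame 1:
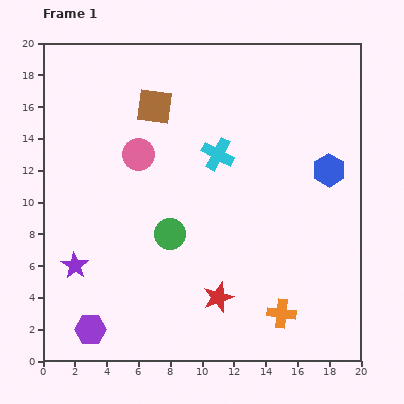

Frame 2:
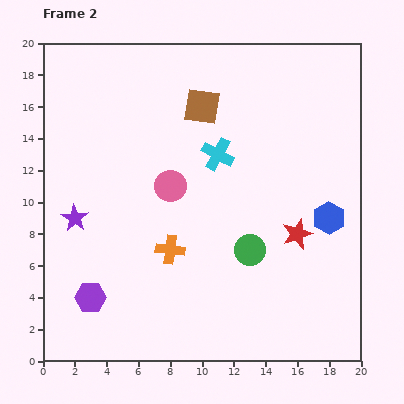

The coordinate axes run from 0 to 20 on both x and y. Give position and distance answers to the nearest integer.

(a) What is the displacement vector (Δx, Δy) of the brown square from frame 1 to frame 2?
(3, 0)

The brown square was at (7, 16) in frame 1 and (10, 16) in frame 2.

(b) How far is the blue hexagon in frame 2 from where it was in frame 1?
3

The blue hexagon moved from (18, 12) to (18, 9), a distance of √(0² + 3²) ≈ 3.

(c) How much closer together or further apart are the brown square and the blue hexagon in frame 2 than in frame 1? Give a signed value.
-1

Distance in frame 1: 12. Distance in frame 2: 11.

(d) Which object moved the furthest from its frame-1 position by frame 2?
the orange cross

(moved 8; next 6)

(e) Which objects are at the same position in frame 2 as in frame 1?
the cyan cross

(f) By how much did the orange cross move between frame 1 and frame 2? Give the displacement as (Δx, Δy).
(-7, 4)

The orange cross was at (15, 3) in frame 1 and (8, 7) in frame 2.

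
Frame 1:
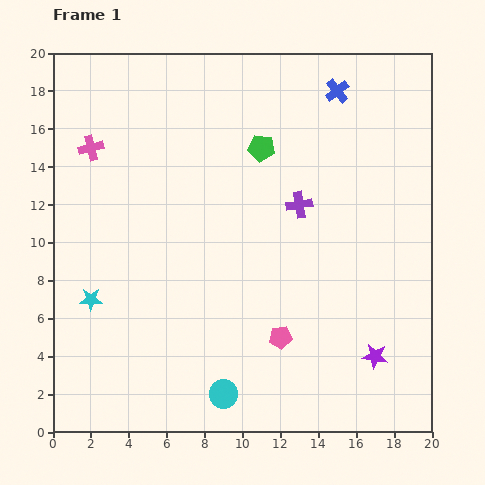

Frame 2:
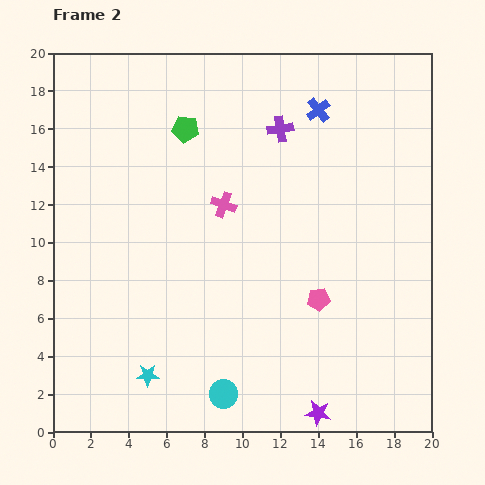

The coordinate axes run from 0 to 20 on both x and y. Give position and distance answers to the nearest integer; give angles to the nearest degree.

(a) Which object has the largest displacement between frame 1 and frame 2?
the pink cross

(moved 8; next 5)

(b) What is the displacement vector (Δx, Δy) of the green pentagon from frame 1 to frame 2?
(-4, 1)

The green pentagon was at (11, 15) in frame 1 and (7, 16) in frame 2.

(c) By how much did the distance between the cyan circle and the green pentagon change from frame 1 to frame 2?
+1

Distance in frame 1: 13. Distance in frame 2: 14.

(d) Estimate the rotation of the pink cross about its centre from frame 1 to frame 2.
34° clockwise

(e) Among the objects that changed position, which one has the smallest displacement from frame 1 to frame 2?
the blue cross

(moved 1)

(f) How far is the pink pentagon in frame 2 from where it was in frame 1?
3

The pink pentagon moved from (12, 5) to (14, 7), a distance of √(2² + 2²) ≈ 3.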